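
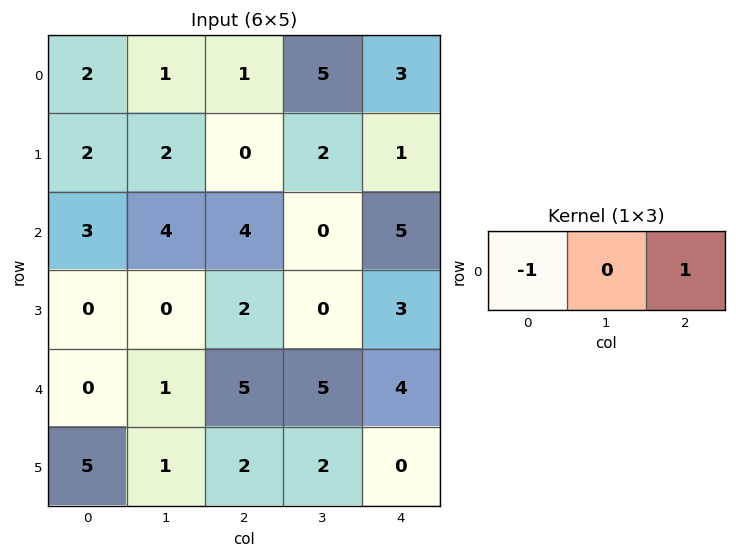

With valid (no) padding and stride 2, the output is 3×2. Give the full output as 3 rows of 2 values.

-1 2
1 1
5 -1

Output[0,0]: The receptive field on the input at this output position is [2 1 1]. Elementwise product with the kernel and sum: 2·-1 + 1·1.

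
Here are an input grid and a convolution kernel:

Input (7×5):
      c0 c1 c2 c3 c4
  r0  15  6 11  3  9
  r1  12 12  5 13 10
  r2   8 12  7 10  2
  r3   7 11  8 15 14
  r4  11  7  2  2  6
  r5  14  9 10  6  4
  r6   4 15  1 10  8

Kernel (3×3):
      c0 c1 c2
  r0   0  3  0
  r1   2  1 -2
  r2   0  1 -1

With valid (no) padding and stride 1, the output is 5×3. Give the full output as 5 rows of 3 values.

49 33 20
53 19 60
50 21 29
57 40 41
52 13 26

Output[0,0]: The receptive field on the input at this output position is [15 6 11 / 12 12 5 / 8 12 7]. Elementwise product with the kernel and sum: 6·3 + 12·2 + 12·1 + 5·-2 + 12·1 + 7·-1.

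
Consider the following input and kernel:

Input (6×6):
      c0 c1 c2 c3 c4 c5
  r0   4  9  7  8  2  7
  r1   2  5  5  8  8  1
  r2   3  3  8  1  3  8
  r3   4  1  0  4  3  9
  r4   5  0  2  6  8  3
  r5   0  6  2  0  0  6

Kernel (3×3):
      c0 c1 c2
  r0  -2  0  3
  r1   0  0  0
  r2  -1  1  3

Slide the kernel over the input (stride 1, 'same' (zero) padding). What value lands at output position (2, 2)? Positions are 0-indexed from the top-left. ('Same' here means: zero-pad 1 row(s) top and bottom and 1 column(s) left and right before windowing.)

25

The receptive field on the zero-padded input at this output position is [5 5 8 / 3 8 1 / 1 0 4]. Elementwise product with the kernel and sum: 5·-2 + 8·3 + 1·-1 + 0·1 + 4·3.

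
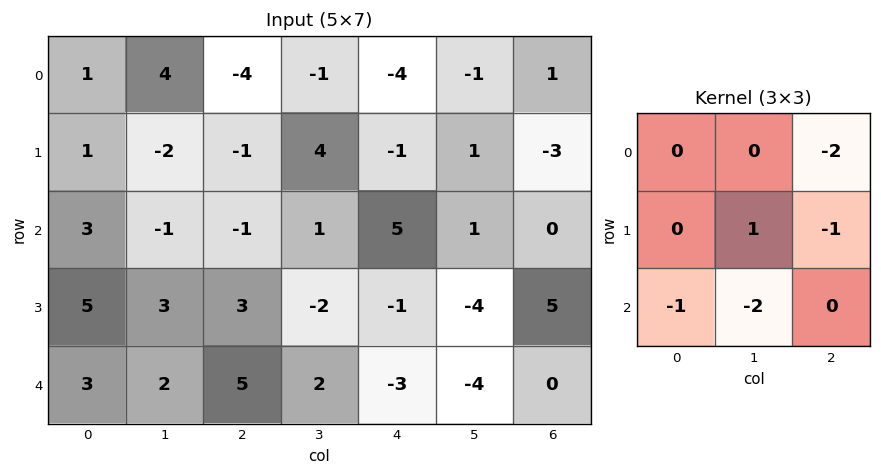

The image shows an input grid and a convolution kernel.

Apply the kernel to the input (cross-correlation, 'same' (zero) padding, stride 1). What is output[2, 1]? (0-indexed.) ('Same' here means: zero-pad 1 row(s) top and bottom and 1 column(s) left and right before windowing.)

-9

The receptive field on the zero-padded input at this output position is [1 -2 -1 / 3 -1 -1 / 5 3 3]. Elementwise product with the kernel and sum: -1·-2 + -1·1 + -1·-1 + 5·-1 + 3·-2.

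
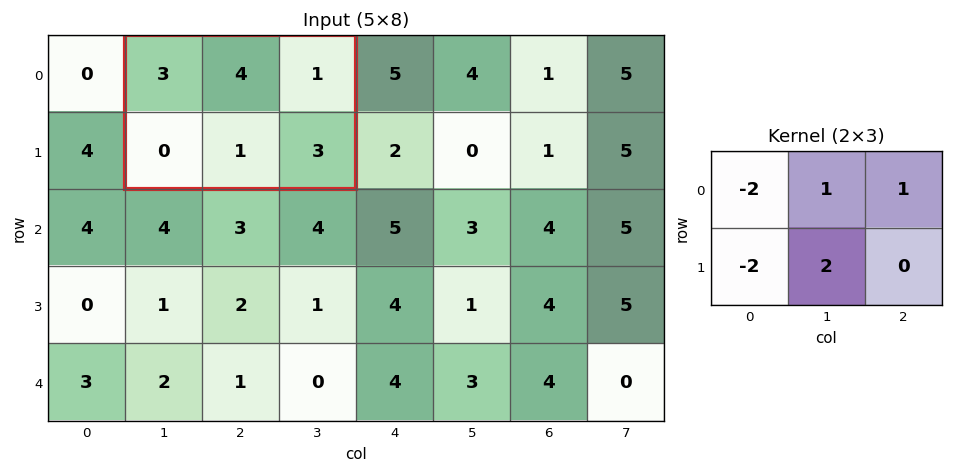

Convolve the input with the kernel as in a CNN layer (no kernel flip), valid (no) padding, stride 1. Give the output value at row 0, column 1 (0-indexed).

The receptive field on the input at this output position is [3 4 1 / 0 1 3]. Elementwise product with the kernel and sum: 3·-2 + 4·1 + 1·1 + 0·-2 + 1·2.

1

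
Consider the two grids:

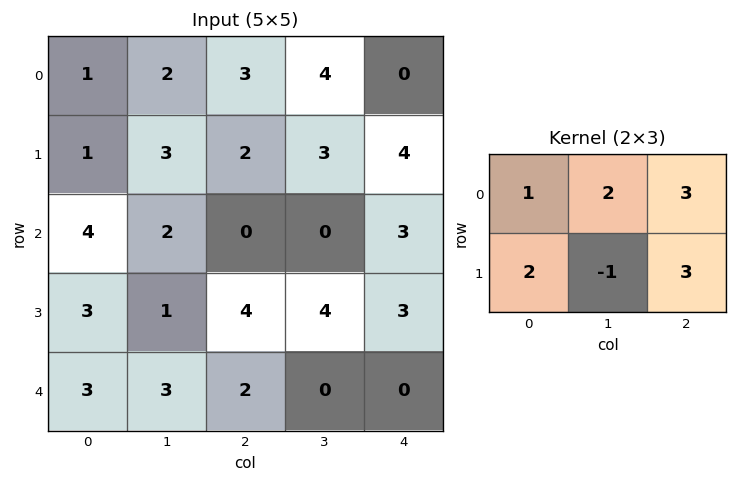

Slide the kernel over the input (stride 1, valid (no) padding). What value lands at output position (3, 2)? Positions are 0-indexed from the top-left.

25

The receptive field on the input at this output position is [4 4 3 / 2 0 0]. Elementwise product with the kernel and sum: 4·1 + 4·2 + 3·3 + 2·2 + 0·-1 + 0·3.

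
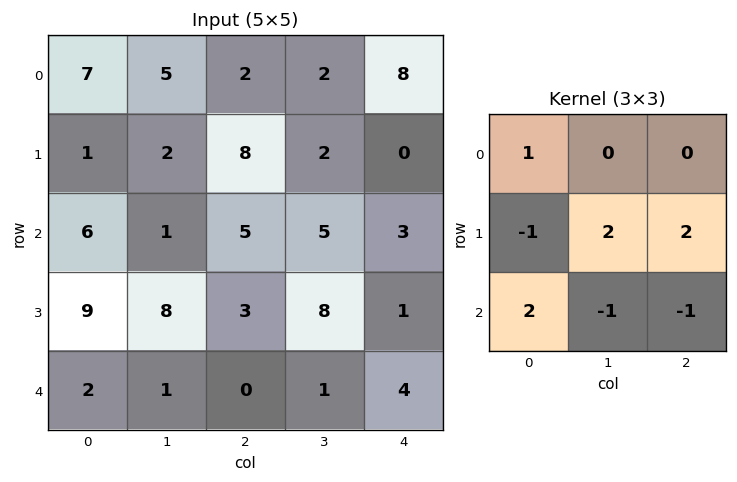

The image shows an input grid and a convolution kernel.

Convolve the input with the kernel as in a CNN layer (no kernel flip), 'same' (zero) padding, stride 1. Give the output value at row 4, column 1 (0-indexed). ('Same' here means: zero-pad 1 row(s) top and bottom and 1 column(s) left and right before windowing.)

The receptive field on the zero-padded input at this output position is [9 8 3 / 2 1 0 / 0 0 0]. Elementwise product with the kernel and sum: 9·1 + 2·-1 + 1·2 + 0·2 + 0·2 + 0·-1 + 0·-1.

9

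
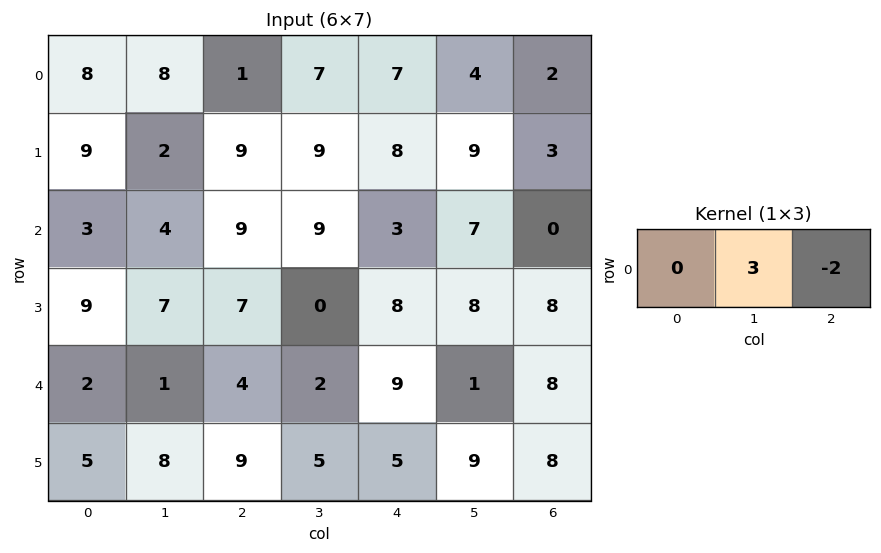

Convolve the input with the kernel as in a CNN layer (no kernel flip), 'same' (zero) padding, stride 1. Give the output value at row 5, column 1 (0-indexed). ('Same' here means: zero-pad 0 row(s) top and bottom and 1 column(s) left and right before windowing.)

6

The receptive field on the zero-padded input at this output position is [5 8 9]. Elementwise product with the kernel and sum: 8·3 + 9·-2.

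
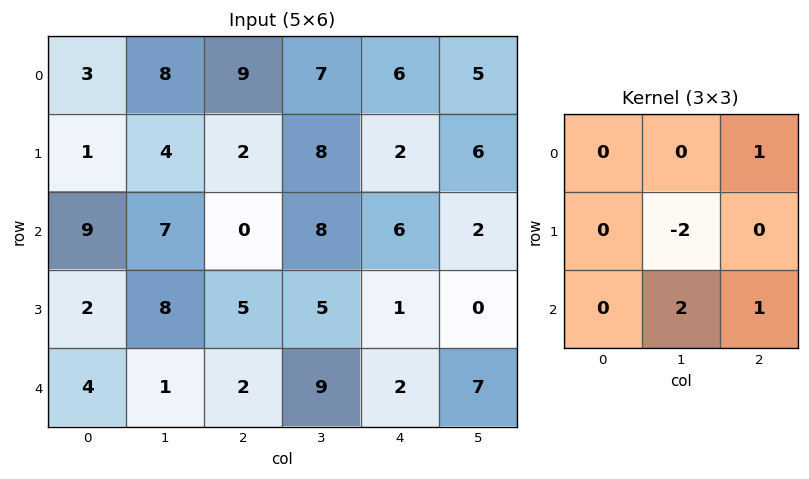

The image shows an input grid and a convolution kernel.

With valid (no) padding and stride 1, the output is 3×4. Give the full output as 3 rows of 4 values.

15 11 12 15
9 23 -3 -4
-12 11 16 11

Output[0,0]: The receptive field on the input at this output position is [3 8 9 / 1 4 2 / 9 7 0]. Elementwise product with the kernel and sum: 9·1 + 4·-2 + 7·2 + 0·1.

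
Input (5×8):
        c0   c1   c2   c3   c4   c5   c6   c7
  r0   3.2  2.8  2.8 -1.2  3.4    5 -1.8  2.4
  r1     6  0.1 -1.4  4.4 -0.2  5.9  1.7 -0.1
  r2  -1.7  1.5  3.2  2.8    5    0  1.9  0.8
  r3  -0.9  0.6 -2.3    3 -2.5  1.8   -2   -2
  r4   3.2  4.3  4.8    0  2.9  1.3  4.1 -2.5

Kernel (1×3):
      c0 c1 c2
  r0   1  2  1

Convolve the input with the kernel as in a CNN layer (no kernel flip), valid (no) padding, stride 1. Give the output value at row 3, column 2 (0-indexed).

The receptive field on the input at this output position is [-2.3 3 -2.5]. Elementwise product with the kernel and sum: -2.3·1 + 3·2 + -2.5·1.

1.2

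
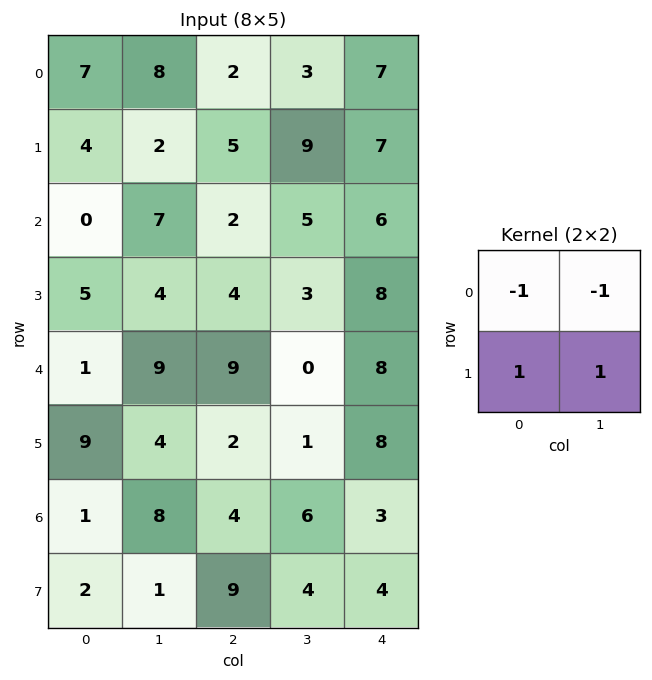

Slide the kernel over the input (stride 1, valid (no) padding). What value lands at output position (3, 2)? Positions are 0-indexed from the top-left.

The receptive field on the input at this output position is [4 3 / 9 0]. Elementwise product with the kernel and sum: 4·-1 + 3·-1 + 9·1 + 0·1.

2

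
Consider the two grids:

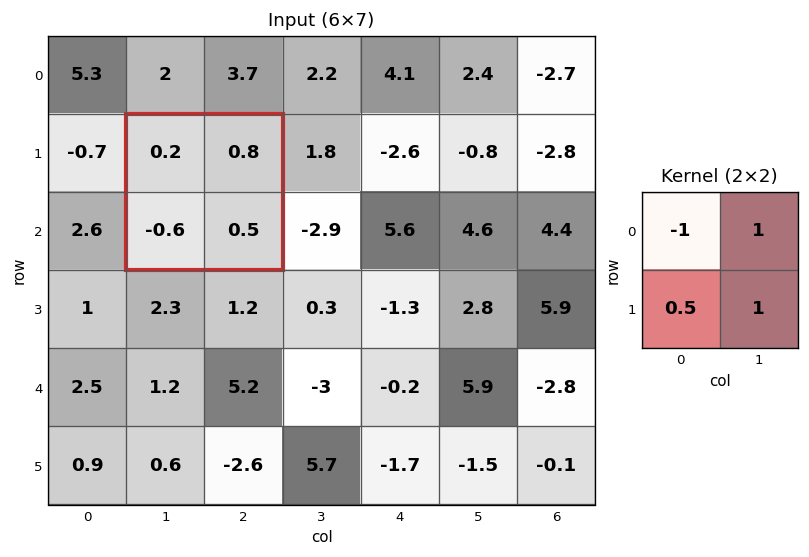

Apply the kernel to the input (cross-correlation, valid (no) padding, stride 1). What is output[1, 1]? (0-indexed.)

0.8

The receptive field on the input at this output position is [0.2 0.8 / -0.6 0.5]. Elementwise product with the kernel and sum: 0.2·-1 + 0.8·1 + -0.6·0.5 + 0.5·1.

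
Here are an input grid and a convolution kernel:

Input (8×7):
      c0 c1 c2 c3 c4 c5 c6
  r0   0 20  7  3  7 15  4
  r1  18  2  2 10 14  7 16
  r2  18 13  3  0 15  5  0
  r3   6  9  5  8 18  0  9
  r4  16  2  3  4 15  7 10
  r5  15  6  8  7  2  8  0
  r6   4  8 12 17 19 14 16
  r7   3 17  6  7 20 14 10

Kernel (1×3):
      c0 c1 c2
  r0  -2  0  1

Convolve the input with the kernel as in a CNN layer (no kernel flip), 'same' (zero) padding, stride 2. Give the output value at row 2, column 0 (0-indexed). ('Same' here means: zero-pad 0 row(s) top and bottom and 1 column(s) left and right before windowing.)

2

The receptive field on the zero-padded input at this output position is [0 16 2]. Elementwise product with the kernel and sum: 0·-2 + 2·1.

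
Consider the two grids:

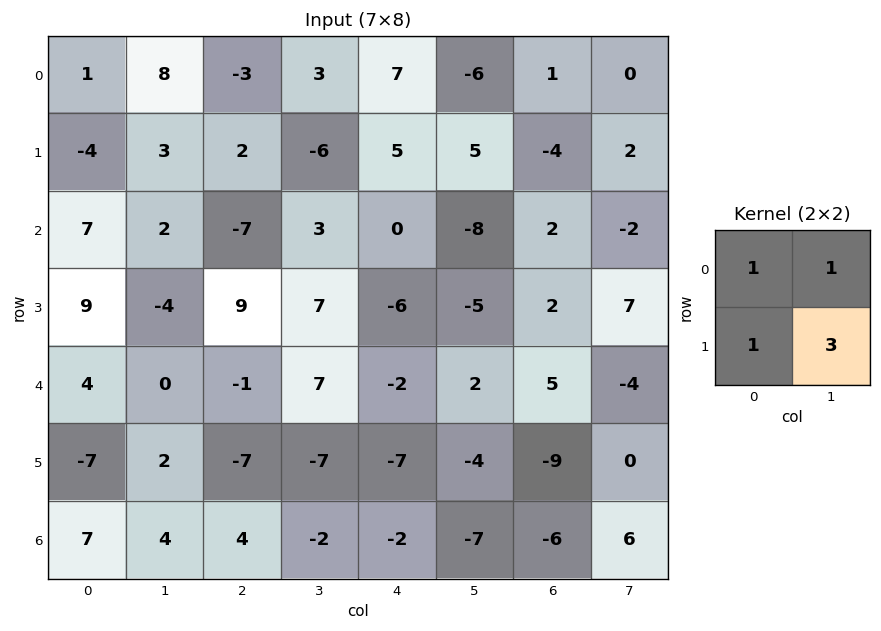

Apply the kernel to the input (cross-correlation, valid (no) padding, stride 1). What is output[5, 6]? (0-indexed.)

3

The receptive field on the input at this output position is [-9 0 / -6 6]. Elementwise product with the kernel and sum: -9·1 + 0·1 + -6·1 + 6·3.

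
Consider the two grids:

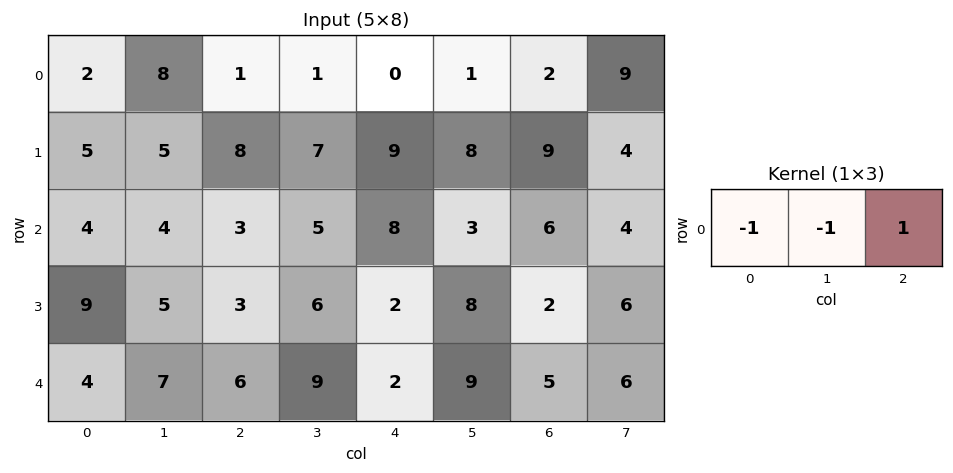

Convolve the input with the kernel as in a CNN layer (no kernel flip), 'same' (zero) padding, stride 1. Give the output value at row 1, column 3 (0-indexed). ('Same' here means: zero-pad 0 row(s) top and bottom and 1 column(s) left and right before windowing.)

The receptive field on the zero-padded input at this output position is [8 7 9]. Elementwise product with the kernel and sum: 8·-1 + 7·-1 + 9·1.

-6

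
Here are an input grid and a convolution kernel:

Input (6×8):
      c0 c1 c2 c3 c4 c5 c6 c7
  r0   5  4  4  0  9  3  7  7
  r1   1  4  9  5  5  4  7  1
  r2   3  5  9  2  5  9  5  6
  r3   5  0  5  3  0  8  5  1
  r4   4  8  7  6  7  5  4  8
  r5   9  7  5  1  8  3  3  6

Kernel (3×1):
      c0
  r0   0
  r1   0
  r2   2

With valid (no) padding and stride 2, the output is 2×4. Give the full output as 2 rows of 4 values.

6 18 10 10
8 14 14 8

Output[0,0]: The receptive field on the input at this output position is [5 / 1 / 3]. Elementwise product with the kernel and sum: 3·2.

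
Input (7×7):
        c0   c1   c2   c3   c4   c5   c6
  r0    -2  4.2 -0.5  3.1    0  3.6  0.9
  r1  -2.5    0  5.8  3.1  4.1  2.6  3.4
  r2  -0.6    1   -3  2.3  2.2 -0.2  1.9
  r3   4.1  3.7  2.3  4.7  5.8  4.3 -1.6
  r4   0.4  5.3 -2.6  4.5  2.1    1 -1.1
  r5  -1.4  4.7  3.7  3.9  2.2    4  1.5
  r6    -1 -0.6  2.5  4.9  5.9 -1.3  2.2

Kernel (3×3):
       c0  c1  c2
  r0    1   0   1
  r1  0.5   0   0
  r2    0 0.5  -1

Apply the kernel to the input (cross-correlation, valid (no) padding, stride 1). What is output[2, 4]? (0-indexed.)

8.6

The receptive field on the input at this output position is [2.2 -0.2 1.9 / 5.8 4.3 -1.6 / 2.1 1 -1.1]. Elementwise product with the kernel and sum: 2.2·1 + 1.9·1 + 5.8·0.5 + 1·0.5 + -1.1·-1.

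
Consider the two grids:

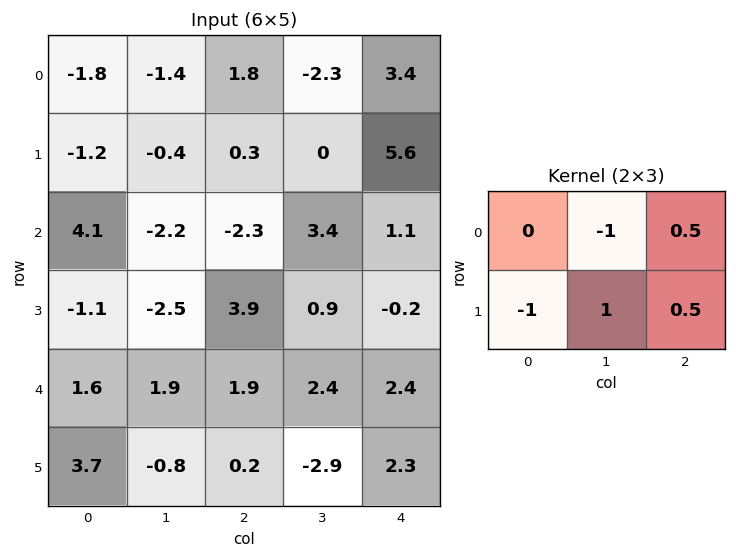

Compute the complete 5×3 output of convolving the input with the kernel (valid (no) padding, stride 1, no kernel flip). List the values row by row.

3.25 -2.25 6.5
-6.9 1.3 9.05
1.6 10.85 -5.95
5.7 -2.25 0.7
-5.35 -1.15 -3.15

Output[0,0]: The receptive field on the input at this output position is [-1.8 -1.4 1.8 / -1.2 -0.4 0.3]. Elementwise product with the kernel and sum: -1.4·-1 + 1.8·0.5 + -1.2·-1 + -0.4·1 + 0.3·0.5.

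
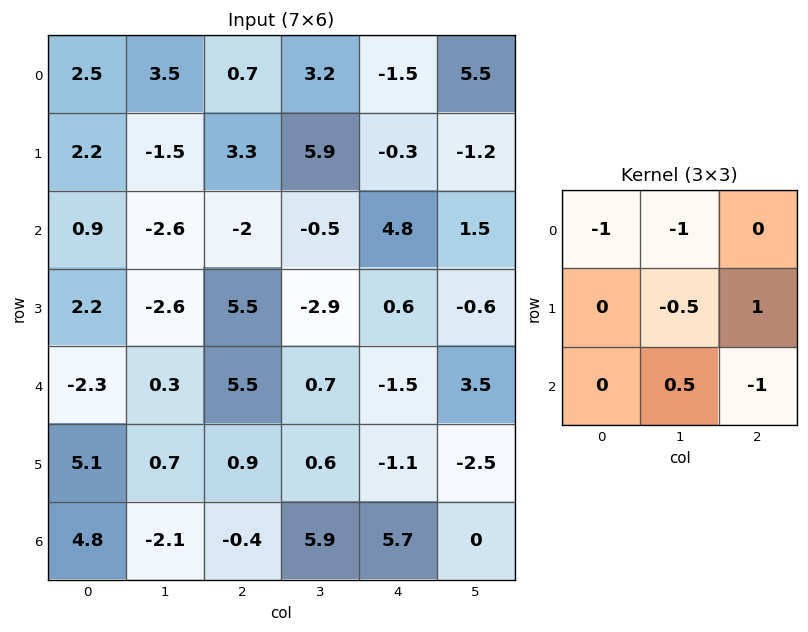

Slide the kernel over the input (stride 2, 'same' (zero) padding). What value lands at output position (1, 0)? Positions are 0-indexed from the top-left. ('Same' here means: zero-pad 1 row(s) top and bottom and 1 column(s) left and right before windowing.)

-1.55

The receptive field on the zero-padded input at this output position is [0 2.2 -1.5 / 0 0.9 -2.6 / 0 2.2 -2.6]. Elementwise product with the kernel and sum: 0·-1 + 2.2·-1 + 0.9·-0.5 + -2.6·1 + 2.2·0.5 + -2.6·-1.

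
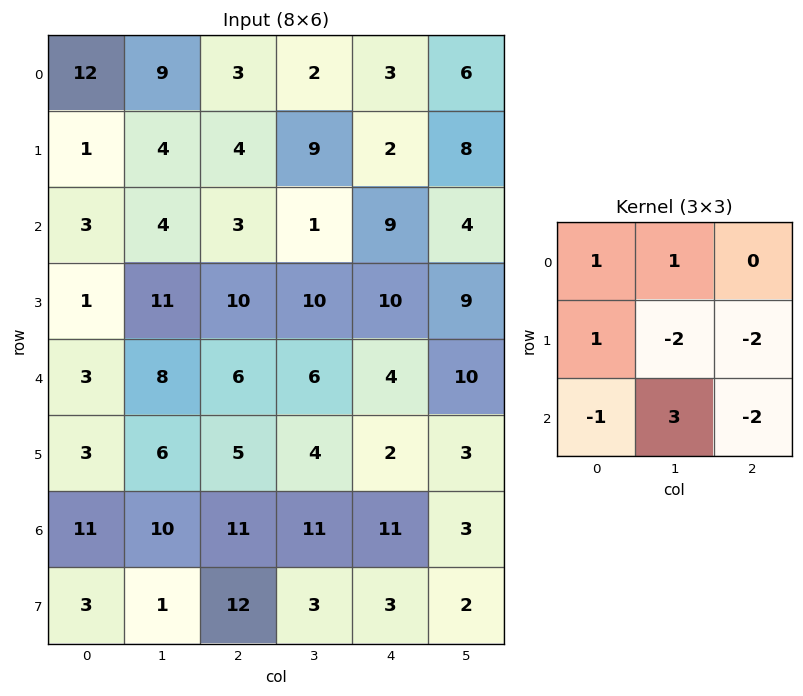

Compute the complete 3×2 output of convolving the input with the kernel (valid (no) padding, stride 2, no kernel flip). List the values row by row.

Output[0,0]: The receptive field on the input at this output position is [12 9 3 / 1 4 4 / 3 4 3]. Elementwise product with the kernel and sum: 12·1 + 9·1 + 1·1 + 4·-2 + 4·-2 + 3·-1 + 4·3 + 3·-2.

9 -31
-25 -22
-11 5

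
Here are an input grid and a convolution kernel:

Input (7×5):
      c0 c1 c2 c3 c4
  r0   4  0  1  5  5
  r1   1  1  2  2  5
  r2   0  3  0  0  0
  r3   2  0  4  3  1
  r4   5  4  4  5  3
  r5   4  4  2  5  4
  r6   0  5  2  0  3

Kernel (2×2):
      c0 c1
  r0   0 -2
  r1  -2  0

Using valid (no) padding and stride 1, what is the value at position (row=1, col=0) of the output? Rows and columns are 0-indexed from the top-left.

The receptive field on the input at this output position is [1 1 / 0 3]. Elementwise product with the kernel and sum: 1·-2 + 0·-2.

-2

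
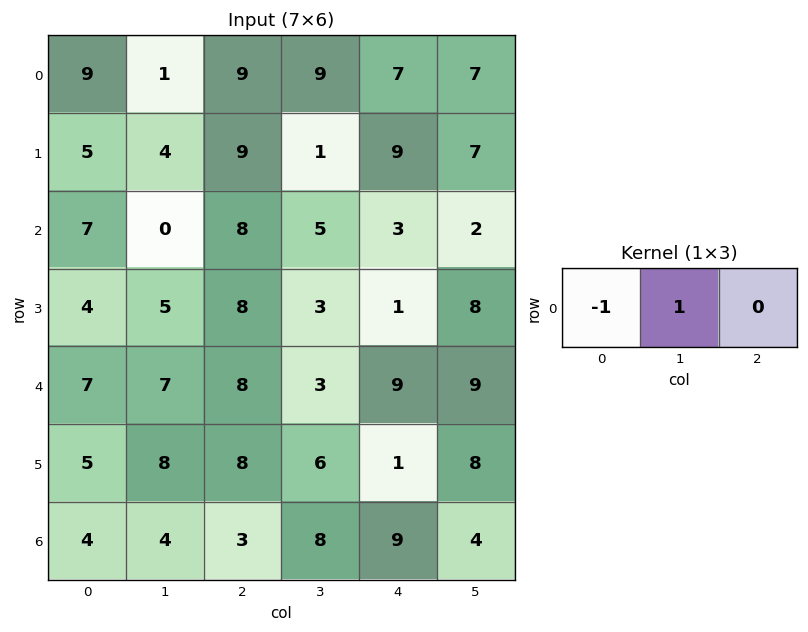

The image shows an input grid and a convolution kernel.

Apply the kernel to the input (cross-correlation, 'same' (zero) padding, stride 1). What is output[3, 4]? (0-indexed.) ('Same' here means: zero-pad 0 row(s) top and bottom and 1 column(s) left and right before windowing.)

-2

The receptive field on the zero-padded input at this output position is [3 1 8]. Elementwise product with the kernel and sum: 3·-1 + 1·1.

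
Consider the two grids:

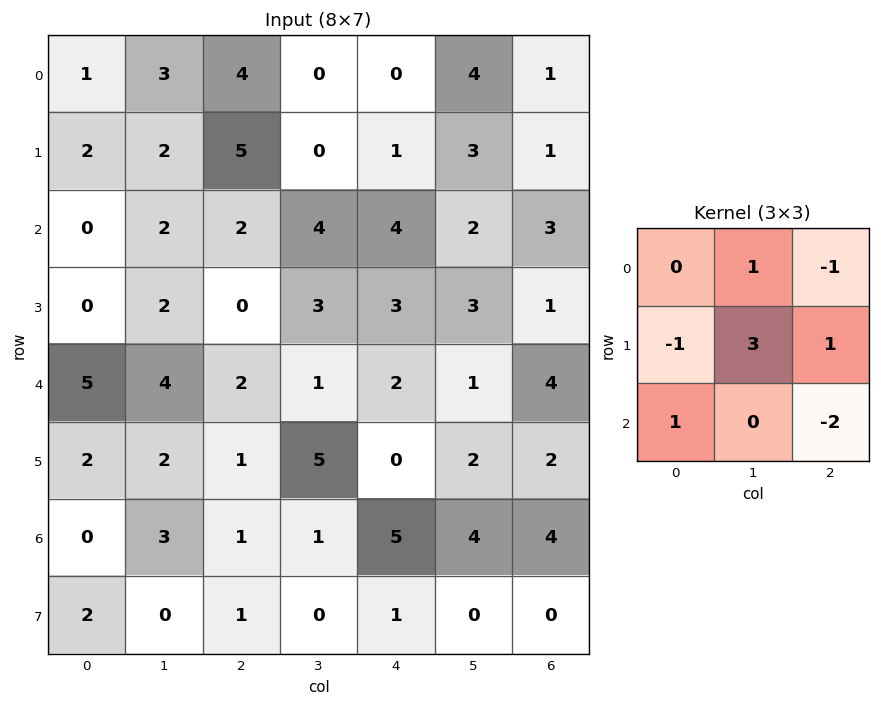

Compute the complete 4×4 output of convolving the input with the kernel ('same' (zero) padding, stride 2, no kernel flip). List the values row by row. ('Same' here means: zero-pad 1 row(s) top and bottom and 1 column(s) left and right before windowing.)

2 11 -2 2
-2 9 5 11
13 -8 7 14
3 -3 16 10

Output[0,0]: The receptive field on the zero-padded input at this output position is [0 0 0 / 0 1 3 / 0 2 2]. Elementwise product with the kernel and sum: 0·1 + 0·-1 + 0·-1 + 1·3 + 3·1 + 0·1 + 2·-2.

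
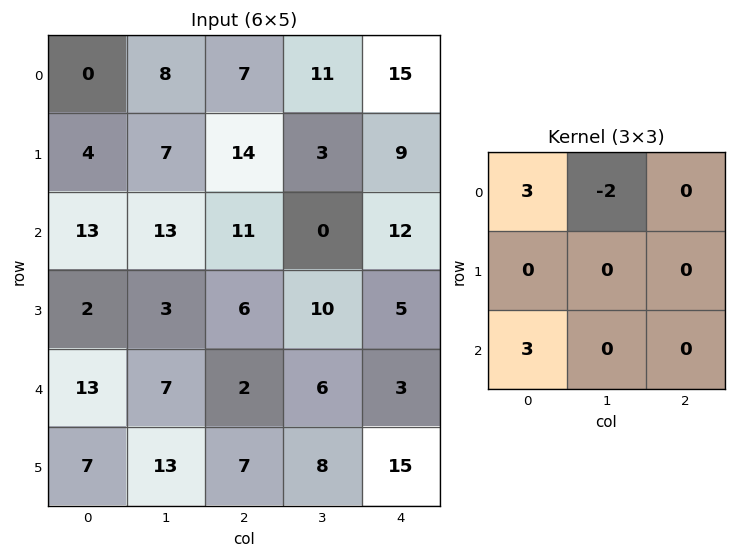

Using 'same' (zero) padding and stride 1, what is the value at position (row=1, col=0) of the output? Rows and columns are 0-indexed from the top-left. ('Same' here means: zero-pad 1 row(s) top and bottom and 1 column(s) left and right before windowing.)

0

The receptive field on the zero-padded input at this output position is [0 0 8 / 0 4 7 / 0 13 13]. Elementwise product with the kernel and sum: 0·3 + 0·-2 + 0·3.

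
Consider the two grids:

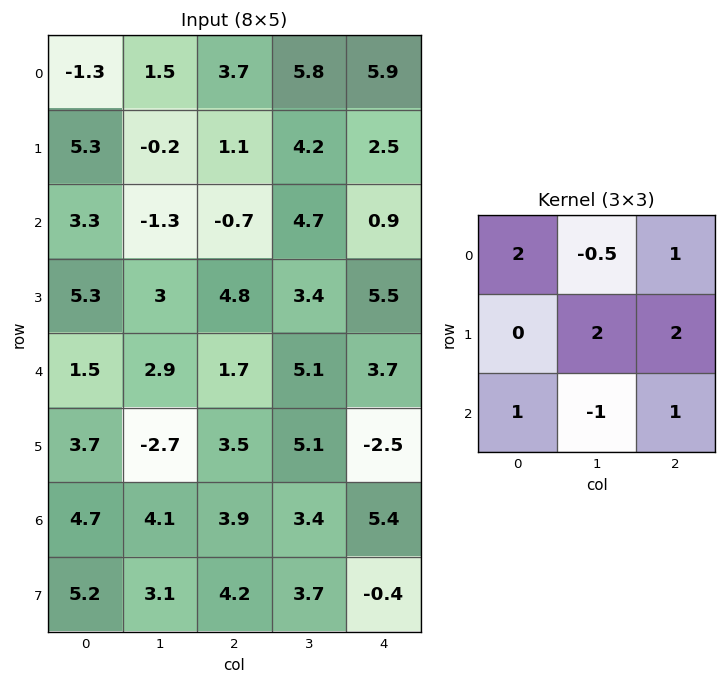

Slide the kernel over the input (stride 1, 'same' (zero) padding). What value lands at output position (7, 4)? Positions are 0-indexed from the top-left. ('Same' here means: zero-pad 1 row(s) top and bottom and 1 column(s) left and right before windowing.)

The receptive field on the zero-padded input at this output position is [3.4 5.4 0 / 3.7 -0.4 0 / 0 0 0]. Elementwise product with the kernel and sum: 3.4·2 + 5.4·-0.5 + 0·1 + -0.4·2 + 0·2 + 0·1 + 0·-1 + 0·1.

3.3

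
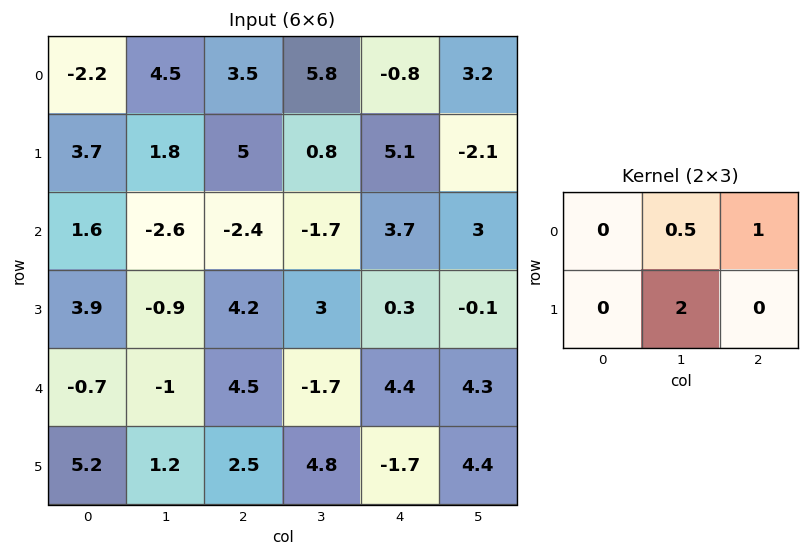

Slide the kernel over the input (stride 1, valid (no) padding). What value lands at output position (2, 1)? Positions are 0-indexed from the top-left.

5.5

The receptive field on the input at this output position is [-2.6 -2.4 -1.7 / -0.9 4.2 3]. Elementwise product with the kernel and sum: -2.4·0.5 + -1.7·1 + 4.2·2.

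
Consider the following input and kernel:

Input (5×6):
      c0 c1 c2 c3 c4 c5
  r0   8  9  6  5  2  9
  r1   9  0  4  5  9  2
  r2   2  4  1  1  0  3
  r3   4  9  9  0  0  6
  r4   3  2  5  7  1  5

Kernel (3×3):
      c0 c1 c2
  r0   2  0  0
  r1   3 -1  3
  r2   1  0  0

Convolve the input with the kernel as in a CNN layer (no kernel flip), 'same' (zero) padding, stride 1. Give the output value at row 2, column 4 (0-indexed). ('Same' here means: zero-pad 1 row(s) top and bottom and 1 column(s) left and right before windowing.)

22

The receptive field on the zero-padded input at this output position is [5 9 2 / 1 0 3 / 0 0 6]. Elementwise product with the kernel and sum: 5·2 + 1·3 + 0·-1 + 3·3 + 0·1.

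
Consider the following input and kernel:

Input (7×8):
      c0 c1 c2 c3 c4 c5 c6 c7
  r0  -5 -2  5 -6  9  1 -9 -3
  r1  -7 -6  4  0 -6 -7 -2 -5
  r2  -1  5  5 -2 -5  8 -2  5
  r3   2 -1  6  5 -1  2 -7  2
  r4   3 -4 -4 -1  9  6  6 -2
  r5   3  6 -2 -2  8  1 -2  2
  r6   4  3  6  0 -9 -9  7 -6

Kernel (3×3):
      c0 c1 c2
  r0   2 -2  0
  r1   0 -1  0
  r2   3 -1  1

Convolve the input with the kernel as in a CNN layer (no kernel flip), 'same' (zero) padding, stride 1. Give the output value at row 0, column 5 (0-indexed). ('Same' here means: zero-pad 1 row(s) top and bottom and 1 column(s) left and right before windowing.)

The receptive field on the zero-padded input at this output position is [0 0 0 / 9 1 -9 / -6 -7 -2]. Elementwise product with the kernel and sum: 0·2 + 0·-2 + 1·-1 + -6·3 + -7·-1 + -2·1.

-14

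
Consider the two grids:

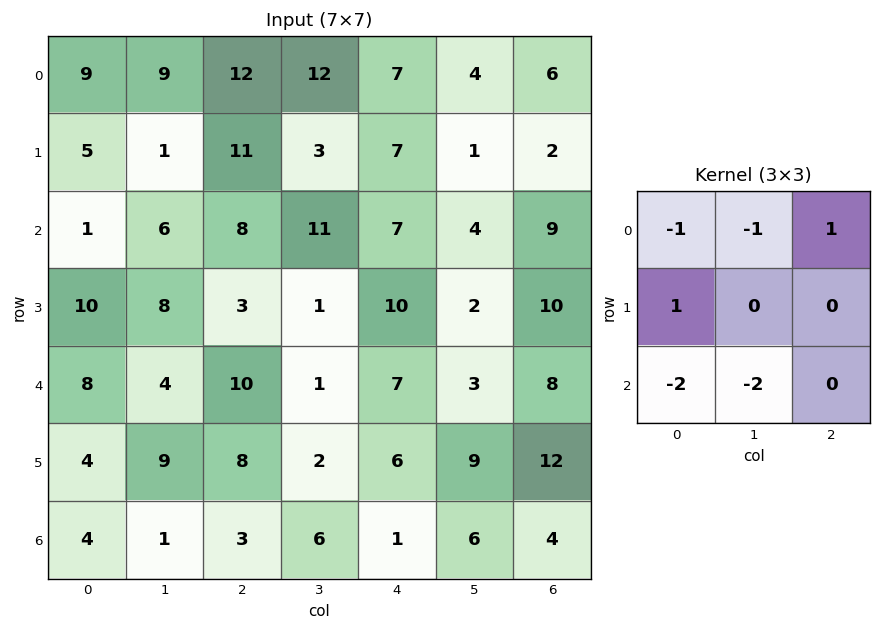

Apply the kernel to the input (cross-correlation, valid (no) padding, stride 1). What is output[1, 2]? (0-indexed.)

The receptive field on the input at this output position is [11 3 7 / 8 11 7 / 3 1 10]. Elementwise product with the kernel and sum: 11·-1 + 3·-1 + 7·1 + 8·1 + 3·-2 + 1·-2.

-7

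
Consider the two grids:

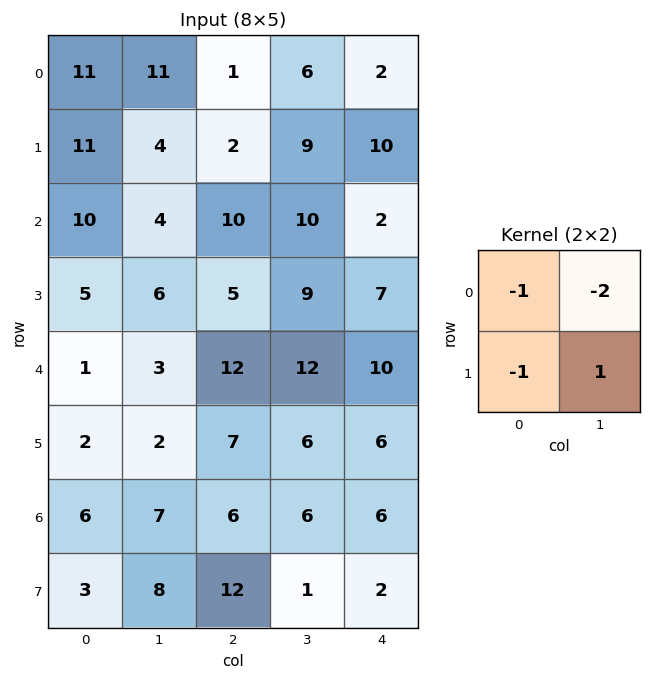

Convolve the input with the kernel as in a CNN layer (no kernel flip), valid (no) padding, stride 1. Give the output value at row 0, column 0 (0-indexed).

-40

The receptive field on the input at this output position is [11 11 / 11 4]. Elementwise product with the kernel and sum: 11·-1 + 11·-2 + 11·-1 + 4·1.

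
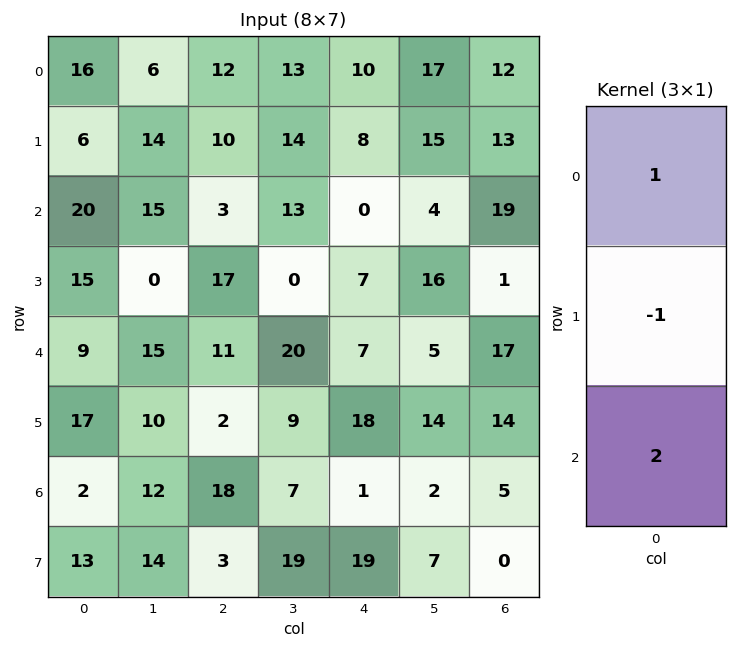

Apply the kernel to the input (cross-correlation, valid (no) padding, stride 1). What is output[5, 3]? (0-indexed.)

The receptive field on the input at this output position is [9 / 7 / 19]. Elementwise product with the kernel and sum: 9·1 + 7·-1 + 19·2.

40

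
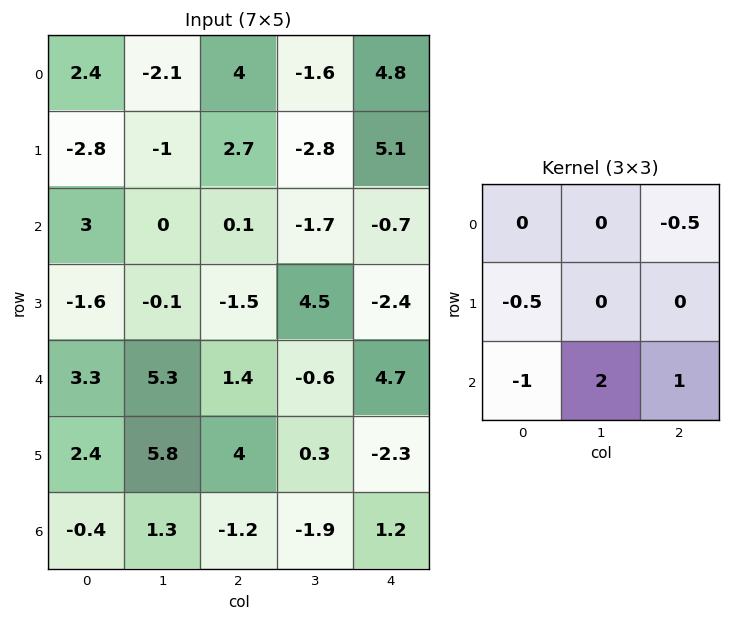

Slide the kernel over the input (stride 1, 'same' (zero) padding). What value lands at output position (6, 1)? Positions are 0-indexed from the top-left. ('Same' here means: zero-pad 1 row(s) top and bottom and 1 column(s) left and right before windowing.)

The receptive field on the zero-padded input at this output position is [2.4 5.8 4 / -0.4 1.3 -1.2 / 0 0 0]. Elementwise product with the kernel and sum: 4·-0.5 + -0.4·-0.5 + 0·-1 + 0·2 + 0·1.

-1.8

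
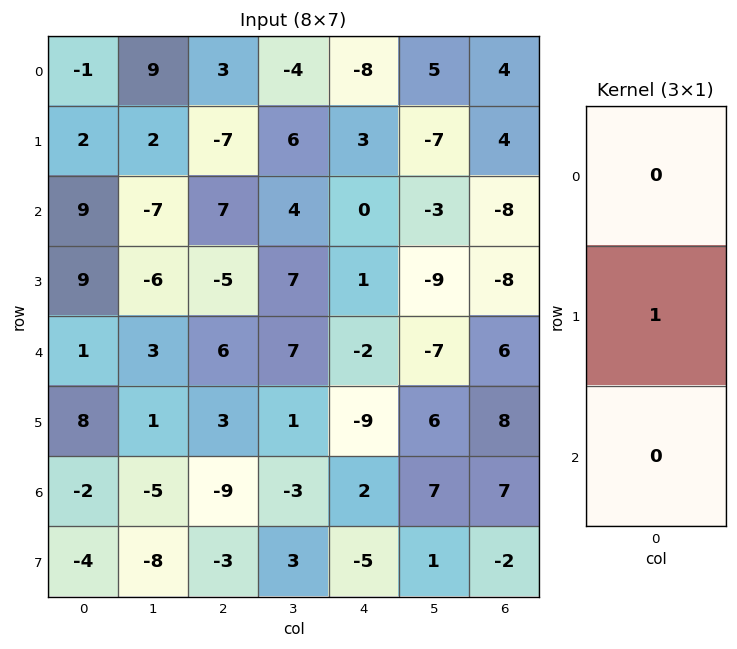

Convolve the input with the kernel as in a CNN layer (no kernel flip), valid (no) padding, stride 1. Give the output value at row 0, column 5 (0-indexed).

-7

The receptive field on the input at this output position is [5 / -7 / -3]. Elementwise product with the kernel and sum: -7·1.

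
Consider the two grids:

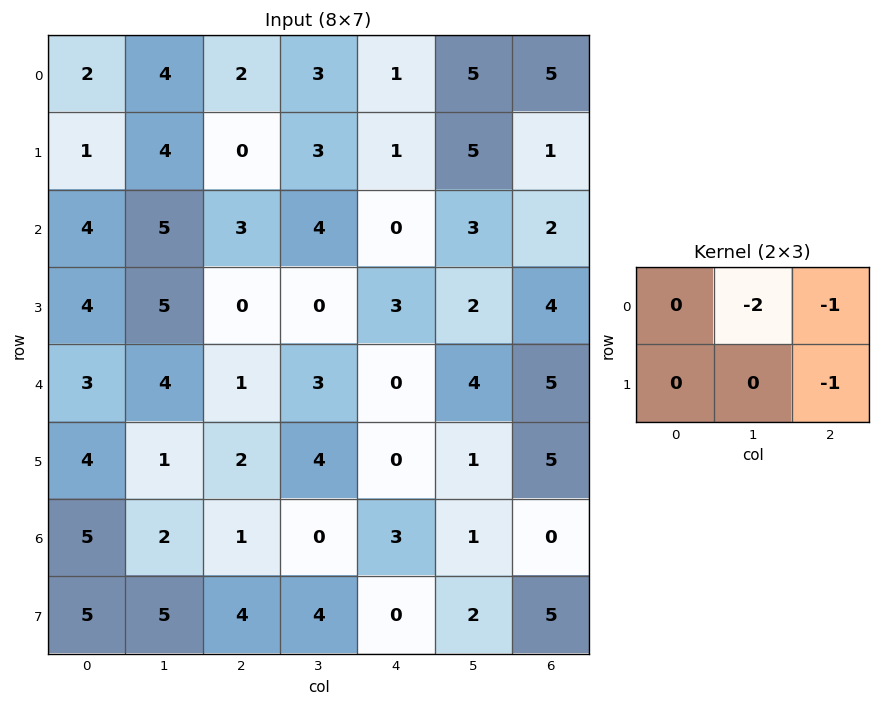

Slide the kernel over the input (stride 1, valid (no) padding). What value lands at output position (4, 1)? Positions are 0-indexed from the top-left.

-9

The receptive field on the input at this output position is [4 1 3 / 1 2 4]. Elementwise product with the kernel and sum: 1·-2 + 3·-1 + 4·-1.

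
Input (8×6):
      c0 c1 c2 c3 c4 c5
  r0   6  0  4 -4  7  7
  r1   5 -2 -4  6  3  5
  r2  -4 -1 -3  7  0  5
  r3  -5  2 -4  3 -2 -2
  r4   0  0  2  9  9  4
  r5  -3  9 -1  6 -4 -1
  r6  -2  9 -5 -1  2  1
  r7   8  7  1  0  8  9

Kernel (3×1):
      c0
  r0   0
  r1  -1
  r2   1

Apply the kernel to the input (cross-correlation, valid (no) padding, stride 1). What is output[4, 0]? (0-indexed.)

The receptive field on the input at this output position is [0 / -3 / -2]. Elementwise product with the kernel and sum: -3·-1 + -2·1.

1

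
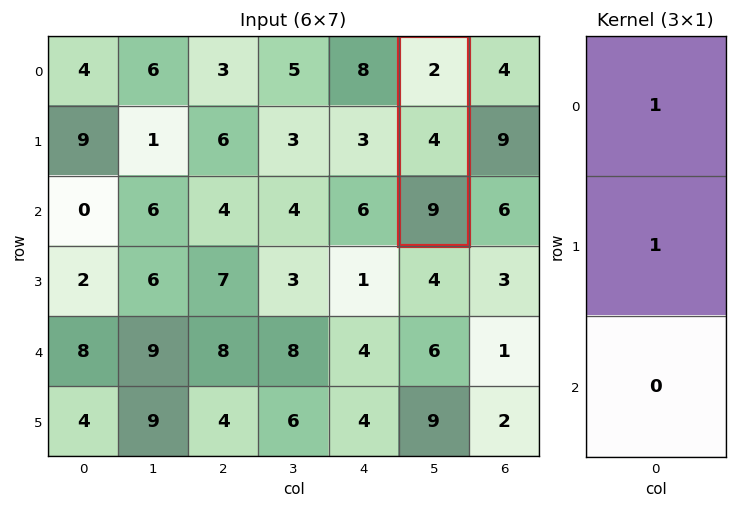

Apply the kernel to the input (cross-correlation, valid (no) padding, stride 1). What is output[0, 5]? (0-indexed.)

The receptive field on the input at this output position is [2 / 4 / 9]. Elementwise product with the kernel and sum: 2·1 + 4·1.

6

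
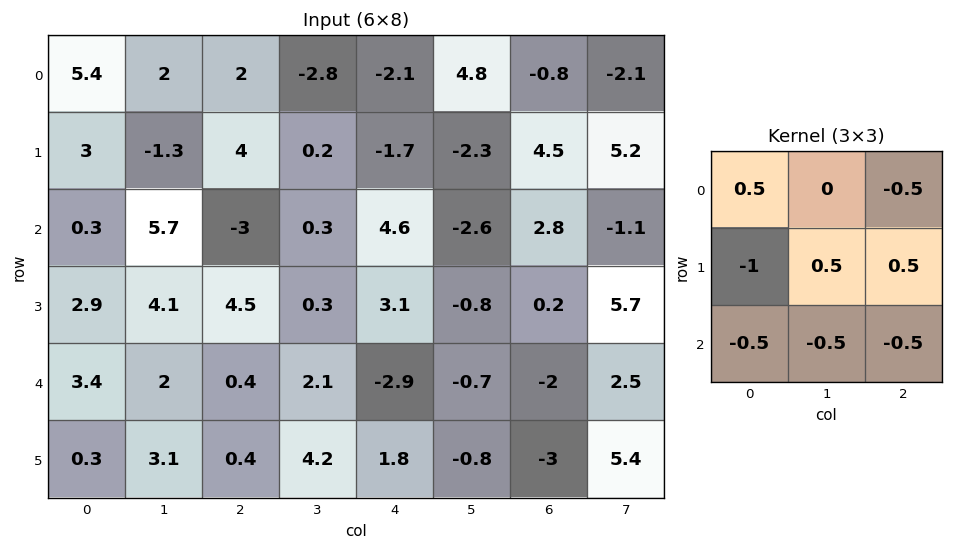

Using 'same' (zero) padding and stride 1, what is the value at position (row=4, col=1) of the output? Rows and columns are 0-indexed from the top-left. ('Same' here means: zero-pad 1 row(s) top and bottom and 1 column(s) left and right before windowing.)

The receptive field on the zero-padded input at this output position is [2.9 4.1 4.5 / 3.4 2 0.4 / 0.3 3.1 0.4]. Elementwise product with the kernel and sum: 2.9·0.5 + 4.5·-0.5 + 3.4·-1 + 2·0.5 + 0.4·0.5 + 0.3·-0.5 + 3.1·-0.5 + 0.4·-0.5.

-4.9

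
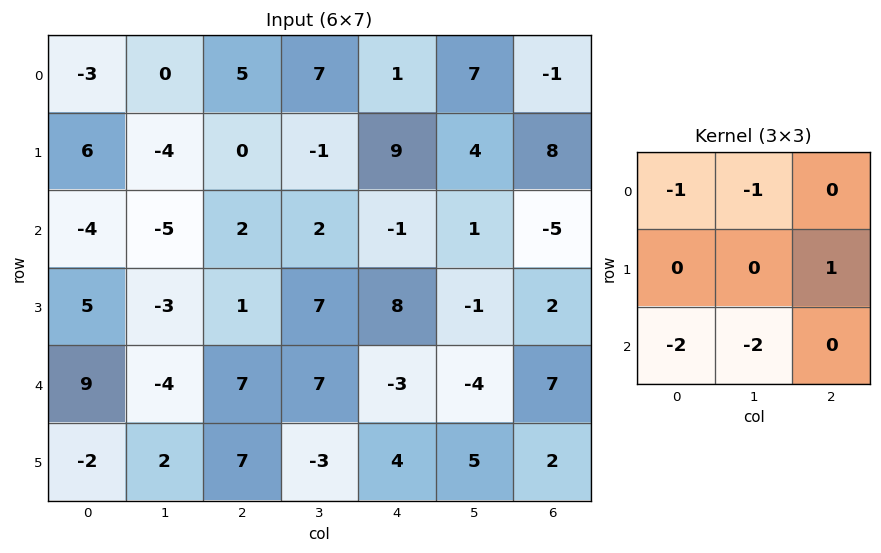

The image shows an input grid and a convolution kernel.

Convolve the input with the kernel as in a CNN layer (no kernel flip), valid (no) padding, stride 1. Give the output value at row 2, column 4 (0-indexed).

The receptive field on the input at this output position is [-1 1 -5 / 8 -1 2 / -3 -4 7]. Elementwise product with the kernel and sum: -1·-1 + 1·-1 + 2·1 + -3·-2 + -4·-2.

16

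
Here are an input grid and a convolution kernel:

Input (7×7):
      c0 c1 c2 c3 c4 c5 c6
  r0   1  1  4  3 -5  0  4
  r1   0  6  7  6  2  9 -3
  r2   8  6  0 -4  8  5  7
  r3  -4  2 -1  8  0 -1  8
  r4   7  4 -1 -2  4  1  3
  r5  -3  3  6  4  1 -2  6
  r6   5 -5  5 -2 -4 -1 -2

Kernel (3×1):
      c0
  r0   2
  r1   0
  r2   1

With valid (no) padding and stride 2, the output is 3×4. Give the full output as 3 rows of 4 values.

Output[0,0]: The receptive field on the input at this output position is [1 / 0 / 8]. Elementwise product with the kernel and sum: 1·2 + 8·1.
Output[0,1]: The receptive field on the input at this output position is [4 / 7 / 0]. Elementwise product with the kernel and sum: 4·2 + 0·1.

10 8 -2 15
23 -1 20 17
19 3 4 4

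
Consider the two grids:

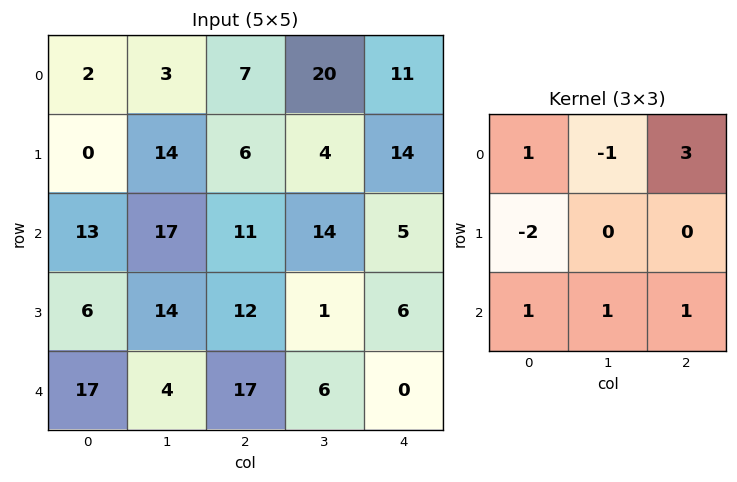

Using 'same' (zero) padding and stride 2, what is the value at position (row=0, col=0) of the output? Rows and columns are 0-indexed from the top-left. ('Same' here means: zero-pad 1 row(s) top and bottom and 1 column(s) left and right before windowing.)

The receptive field on the zero-padded input at this output position is [0 0 0 / 0 2 3 / 0 0 14]. Elementwise product with the kernel and sum: 0·1 + 0·-1 + 0·3 + 0·-2 + 0·1 + 0·1 + 14·1.

14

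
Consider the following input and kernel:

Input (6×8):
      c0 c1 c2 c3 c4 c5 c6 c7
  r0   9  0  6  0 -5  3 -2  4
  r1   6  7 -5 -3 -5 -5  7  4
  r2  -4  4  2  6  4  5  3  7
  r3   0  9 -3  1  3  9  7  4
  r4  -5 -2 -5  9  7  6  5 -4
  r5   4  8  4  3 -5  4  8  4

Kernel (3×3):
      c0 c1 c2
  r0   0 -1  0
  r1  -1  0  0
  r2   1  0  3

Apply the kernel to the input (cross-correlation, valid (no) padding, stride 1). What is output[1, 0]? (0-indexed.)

-12

The receptive field on the input at this output position is [6 7 -5 / -4 4 2 / 0 9 -3]. Elementwise product with the kernel and sum: 7·-1 + -4·-1 + 0·1 + -3·3.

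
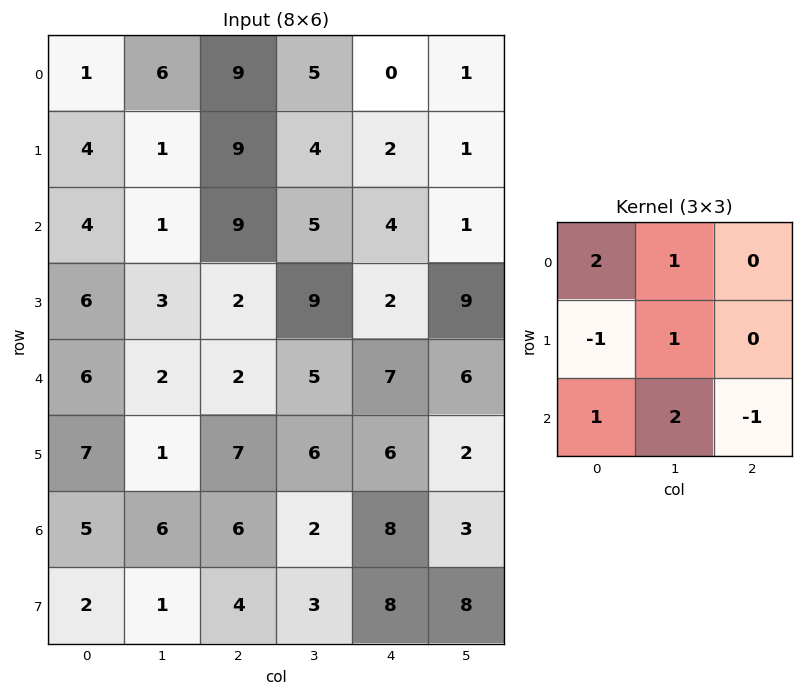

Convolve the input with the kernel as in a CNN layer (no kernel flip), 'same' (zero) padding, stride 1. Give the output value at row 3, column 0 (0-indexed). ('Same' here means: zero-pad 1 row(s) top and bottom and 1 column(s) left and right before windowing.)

The receptive field on the zero-padded input at this output position is [0 4 1 / 0 6 3 / 0 6 2]. Elementwise product with the kernel and sum: 0·2 + 4·1 + 0·-1 + 6·1 + 0·1 + 6·2 + 2·-1.

20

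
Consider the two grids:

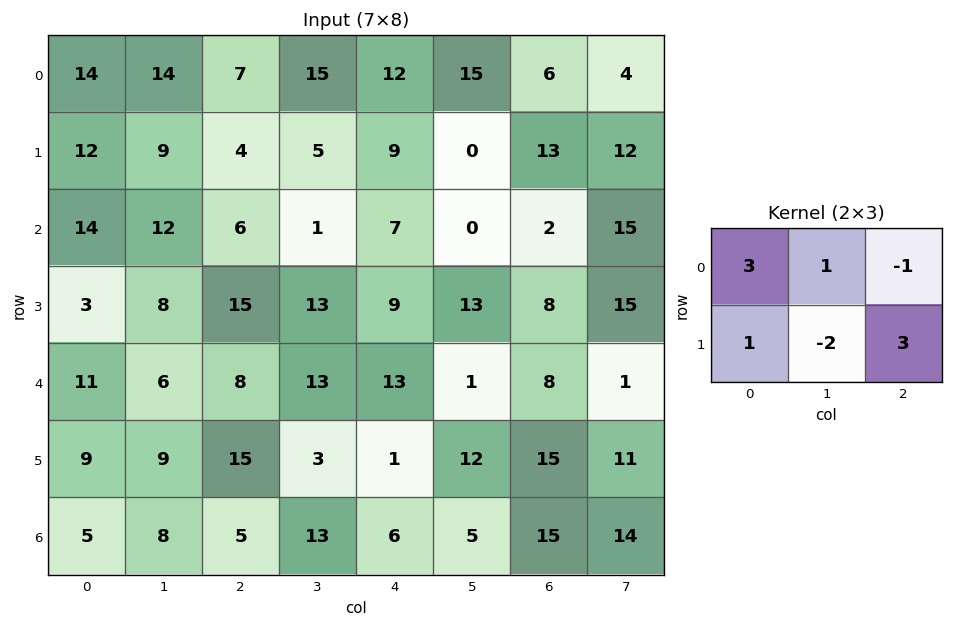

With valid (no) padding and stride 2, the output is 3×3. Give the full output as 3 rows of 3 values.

Output[0,0]: The receptive field on the input at this output position is [14 14 7 / 12 9 4]. Elementwise product with the kernel and sum: 14·3 + 14·1 + 7·-1 + 12·1 + 9·-2 + 4·3.

55 45 93
80 28 26
67 36 54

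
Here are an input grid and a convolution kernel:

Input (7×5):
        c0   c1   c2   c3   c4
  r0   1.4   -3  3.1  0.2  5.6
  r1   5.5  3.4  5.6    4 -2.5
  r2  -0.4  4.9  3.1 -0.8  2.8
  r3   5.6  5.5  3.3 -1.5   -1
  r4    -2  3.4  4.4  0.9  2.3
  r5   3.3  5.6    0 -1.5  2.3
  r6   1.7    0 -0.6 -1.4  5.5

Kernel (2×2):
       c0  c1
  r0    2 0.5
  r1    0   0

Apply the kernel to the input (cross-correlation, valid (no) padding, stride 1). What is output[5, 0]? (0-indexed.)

9.4

The receptive field on the input at this output position is [3.3 5.6 / 1.7 0]. Elementwise product with the kernel and sum: 3.3·2 + 5.6·0.5.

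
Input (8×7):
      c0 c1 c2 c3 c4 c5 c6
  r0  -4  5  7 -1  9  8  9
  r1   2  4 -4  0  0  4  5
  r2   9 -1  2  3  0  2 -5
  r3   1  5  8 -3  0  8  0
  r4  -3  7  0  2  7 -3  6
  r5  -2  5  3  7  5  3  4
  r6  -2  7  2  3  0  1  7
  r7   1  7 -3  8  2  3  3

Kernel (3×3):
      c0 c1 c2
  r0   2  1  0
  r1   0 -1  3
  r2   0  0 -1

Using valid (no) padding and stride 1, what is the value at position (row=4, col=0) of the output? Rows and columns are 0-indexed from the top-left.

3

The receptive field on the input at this output position is [-3 7 0 / -2 5 3 / -2 7 2]. Elementwise product with the kernel and sum: -3·2 + 7·1 + 5·-1 + 3·3 + 2·-1.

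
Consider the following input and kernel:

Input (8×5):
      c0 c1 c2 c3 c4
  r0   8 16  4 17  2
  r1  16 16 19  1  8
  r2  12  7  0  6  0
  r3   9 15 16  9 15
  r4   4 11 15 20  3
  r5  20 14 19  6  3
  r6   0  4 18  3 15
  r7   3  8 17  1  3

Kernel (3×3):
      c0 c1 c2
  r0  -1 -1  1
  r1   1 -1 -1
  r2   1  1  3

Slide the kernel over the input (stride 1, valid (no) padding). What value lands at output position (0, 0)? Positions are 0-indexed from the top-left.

The receptive field on the input at this output position is [8 16 4 / 16 16 19 / 12 7 0]. Elementwise product with the kernel and sum: 8·-1 + 16·-1 + 4·1 + 16·1 + 16·-1 + 19·-1 + 12·1 + 7·1 + 0·3.

-20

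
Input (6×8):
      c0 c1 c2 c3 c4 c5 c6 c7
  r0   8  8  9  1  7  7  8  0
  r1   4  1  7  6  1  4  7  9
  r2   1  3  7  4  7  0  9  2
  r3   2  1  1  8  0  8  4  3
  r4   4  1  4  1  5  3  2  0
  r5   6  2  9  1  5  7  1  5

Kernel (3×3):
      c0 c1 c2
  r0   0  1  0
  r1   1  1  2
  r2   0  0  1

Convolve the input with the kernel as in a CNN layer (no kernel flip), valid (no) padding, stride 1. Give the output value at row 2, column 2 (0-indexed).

18

The receptive field on the input at this output position is [7 4 7 / 1 8 0 / 4 1 5]. Elementwise product with the kernel and sum: 4·1 + 1·1 + 8·1 + 0·2 + 5·1.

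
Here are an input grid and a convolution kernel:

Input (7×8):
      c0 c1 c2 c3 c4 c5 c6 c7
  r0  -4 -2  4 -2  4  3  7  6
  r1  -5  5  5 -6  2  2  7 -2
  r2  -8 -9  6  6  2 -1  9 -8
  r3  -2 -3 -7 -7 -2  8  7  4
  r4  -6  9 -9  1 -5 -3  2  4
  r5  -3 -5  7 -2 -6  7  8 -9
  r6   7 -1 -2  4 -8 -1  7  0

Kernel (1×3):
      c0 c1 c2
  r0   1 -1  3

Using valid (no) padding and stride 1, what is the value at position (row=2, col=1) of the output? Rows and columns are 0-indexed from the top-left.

The receptive field on the input at this output position is [-9 6 6]. Elementwise product with the kernel and sum: -9·1 + 6·-1 + 6·3.

3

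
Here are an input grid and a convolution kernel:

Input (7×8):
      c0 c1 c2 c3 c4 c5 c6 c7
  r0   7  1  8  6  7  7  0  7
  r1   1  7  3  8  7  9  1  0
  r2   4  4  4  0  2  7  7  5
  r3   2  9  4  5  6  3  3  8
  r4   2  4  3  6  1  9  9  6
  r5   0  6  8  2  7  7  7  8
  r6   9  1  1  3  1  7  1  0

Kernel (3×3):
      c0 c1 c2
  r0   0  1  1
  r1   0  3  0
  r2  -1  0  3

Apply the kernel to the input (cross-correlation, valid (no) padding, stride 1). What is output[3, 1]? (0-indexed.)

18

The receptive field on the input at this output position is [9 4 5 / 4 3 6 / 6 8 2]. Elementwise product with the kernel and sum: 4·1 + 5·1 + 3·3 + 6·-1 + 2·3.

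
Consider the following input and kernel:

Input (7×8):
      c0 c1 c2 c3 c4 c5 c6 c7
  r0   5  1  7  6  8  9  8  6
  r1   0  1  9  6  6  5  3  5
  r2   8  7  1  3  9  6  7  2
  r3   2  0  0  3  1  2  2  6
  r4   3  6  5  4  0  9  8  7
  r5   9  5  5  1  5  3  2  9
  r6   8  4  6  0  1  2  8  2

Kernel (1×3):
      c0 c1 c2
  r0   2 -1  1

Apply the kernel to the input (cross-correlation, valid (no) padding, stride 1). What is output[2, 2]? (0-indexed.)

8

The receptive field on the input at this output position is [1 3 9]. Elementwise product with the kernel and sum: 1·2 + 3·-1 + 9·1.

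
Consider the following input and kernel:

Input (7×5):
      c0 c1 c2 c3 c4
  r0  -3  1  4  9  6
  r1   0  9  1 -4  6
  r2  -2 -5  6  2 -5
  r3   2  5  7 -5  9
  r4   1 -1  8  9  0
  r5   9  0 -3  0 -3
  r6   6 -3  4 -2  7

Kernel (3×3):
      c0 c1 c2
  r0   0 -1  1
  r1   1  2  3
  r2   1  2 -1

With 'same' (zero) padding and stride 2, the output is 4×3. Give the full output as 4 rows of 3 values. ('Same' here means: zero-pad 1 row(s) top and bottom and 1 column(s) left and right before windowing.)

-12 51 29
-11 32 -1
20 24 -6
-6 2 15

Output[0,0]: The receptive field on the zero-padded input at this output position is [0 0 0 / 0 -3 1 / 0 0 9]. Elementwise product with the kernel and sum: 0·-1 + 0·1 + 0·1 + -3·2 + 1·3 + 0·1 + 0·2 + 9·-1.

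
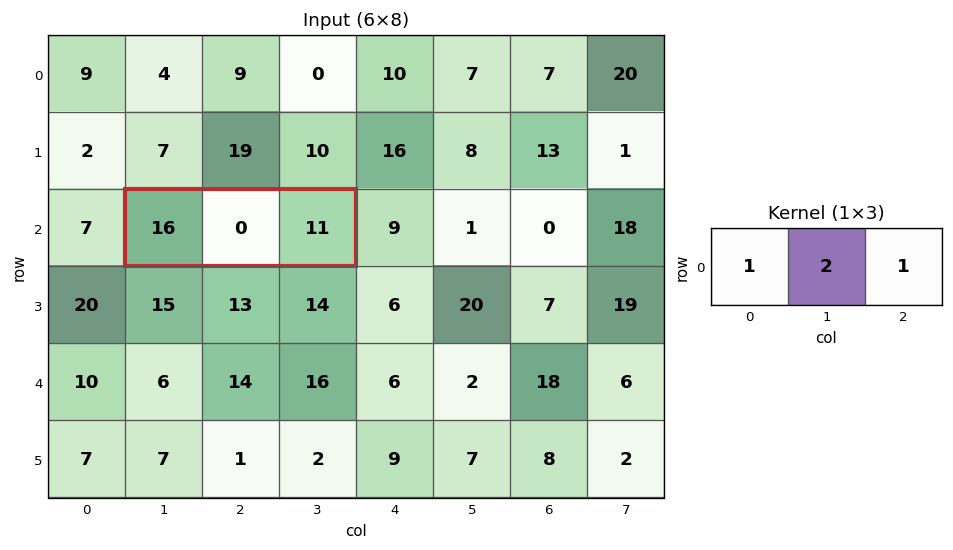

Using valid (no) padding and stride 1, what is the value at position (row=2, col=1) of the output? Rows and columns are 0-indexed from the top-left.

27

The receptive field on the input at this output position is [16 0 11]. Elementwise product with the kernel and sum: 16·1 + 0·2 + 11·1.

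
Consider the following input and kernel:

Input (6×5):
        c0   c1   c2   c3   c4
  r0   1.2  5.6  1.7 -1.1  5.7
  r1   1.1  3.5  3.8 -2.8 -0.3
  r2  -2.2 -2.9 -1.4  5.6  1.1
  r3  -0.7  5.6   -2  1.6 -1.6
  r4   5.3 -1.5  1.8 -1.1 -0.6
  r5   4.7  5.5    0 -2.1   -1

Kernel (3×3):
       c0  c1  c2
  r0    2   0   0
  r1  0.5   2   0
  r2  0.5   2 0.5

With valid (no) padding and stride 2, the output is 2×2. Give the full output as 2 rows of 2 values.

Output[0,0]: The receptive field on the input at this output position is [1.2 5.6 1.7 / 1.1 3.5 3.8 / -2.2 -2.9 -1.4]. Elementwise product with the kernel and sum: 1.2·2 + 1.1·0.5 + 3.5·2 + -2.2·0.5 + -2.9·2 + -1.4·0.5.
Output[0,1]: The receptive field on the input at this output position is [1.7 -1.1 5.7 / 3.8 -2.8 -0.3 / -1.4 5.6 1.1]. Elementwise product with the kernel and sum: 1.7·2 + 3.8·0.5 + -2.8·2 + -1.4·0.5 + 5.6·2 + 1.1·0.5.

2.35 10.75
7 -2.2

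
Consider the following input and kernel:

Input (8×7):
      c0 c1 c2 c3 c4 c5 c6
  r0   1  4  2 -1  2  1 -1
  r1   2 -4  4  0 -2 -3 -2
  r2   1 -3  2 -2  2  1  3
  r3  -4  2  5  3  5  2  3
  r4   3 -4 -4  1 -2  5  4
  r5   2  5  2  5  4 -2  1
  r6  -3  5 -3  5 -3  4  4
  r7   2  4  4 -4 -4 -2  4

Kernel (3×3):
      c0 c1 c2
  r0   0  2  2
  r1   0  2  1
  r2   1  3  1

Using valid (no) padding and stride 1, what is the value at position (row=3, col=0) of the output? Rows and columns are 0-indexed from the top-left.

The receptive field on the input at this output position is [-4 2 5 / 3 -4 -4 / 2 5 2]. Elementwise product with the kernel and sum: 2·2 + 5·2 + -4·2 + -4·1 + 2·1 + 5·3 + 2·1.

21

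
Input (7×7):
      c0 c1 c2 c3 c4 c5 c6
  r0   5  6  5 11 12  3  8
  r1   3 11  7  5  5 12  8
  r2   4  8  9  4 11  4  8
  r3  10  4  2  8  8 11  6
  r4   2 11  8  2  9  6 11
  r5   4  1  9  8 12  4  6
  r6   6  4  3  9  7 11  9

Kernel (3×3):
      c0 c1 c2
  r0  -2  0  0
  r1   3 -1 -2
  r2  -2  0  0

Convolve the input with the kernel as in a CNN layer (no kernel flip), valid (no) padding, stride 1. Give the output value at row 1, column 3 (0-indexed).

The receptive field on the input at this output position is [5 5 12 / 4 11 4 / 8 8 11]. Elementwise product with the kernel and sum: 5·-2 + 4·3 + 11·-1 + 4·-2 + 8·-2.

-33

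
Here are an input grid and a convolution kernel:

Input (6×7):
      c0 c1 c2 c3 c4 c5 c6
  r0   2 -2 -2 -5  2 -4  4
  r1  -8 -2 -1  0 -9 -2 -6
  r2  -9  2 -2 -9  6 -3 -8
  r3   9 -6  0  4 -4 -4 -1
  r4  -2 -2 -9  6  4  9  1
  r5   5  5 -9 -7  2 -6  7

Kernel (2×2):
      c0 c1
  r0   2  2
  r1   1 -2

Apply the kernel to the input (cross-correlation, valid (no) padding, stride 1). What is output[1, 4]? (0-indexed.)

The receptive field on the input at this output position is [-9 -2 / 6 -3]. Elementwise product with the kernel and sum: -9·2 + -2·2 + 6·1 + -3·-2.

-10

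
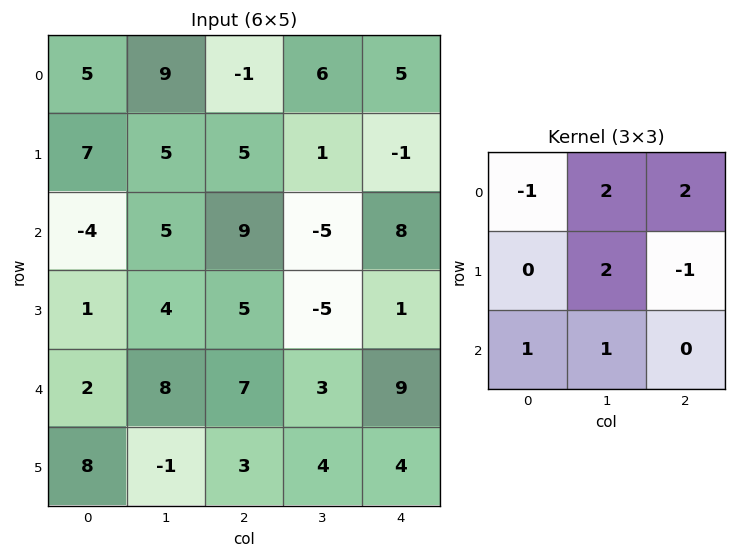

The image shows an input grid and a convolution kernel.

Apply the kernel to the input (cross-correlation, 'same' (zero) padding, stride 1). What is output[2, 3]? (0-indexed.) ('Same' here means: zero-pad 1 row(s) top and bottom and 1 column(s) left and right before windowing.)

The receptive field on the zero-padded input at this output position is [5 1 -1 / 9 -5 8 / 5 -5 1]. Elementwise product with the kernel and sum: 5·-1 + 1·2 + -1·2 + -5·2 + 8·-1 + 5·1 + -5·1.

-23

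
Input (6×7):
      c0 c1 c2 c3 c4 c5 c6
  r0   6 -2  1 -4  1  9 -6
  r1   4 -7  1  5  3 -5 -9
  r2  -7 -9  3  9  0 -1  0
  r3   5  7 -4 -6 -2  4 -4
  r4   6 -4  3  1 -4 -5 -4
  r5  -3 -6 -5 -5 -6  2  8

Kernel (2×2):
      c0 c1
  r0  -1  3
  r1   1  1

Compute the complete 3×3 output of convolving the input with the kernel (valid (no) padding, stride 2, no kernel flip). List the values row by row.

Output[0,0]: The receptive field on the input at this output position is [6 -2 / 4 -7]. Elementwise product with the kernel and sum: 6·-1 + -2·3 + 4·1 + -7·1.

-15 -7 24
-8 14 -1
-27 -10 -15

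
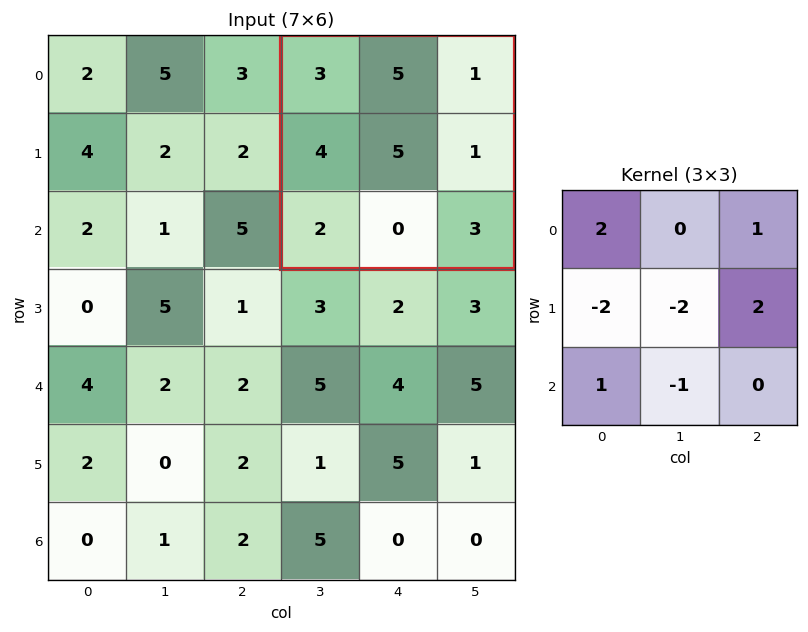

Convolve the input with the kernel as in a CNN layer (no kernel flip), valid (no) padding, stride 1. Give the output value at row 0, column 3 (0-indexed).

The receptive field on the input at this output position is [3 5 1 / 4 5 1 / 2 0 3]. Elementwise product with the kernel and sum: 3·2 + 1·1 + 4·-2 + 5·-2 + 1·2 + 2·1 + 0·-1.

-7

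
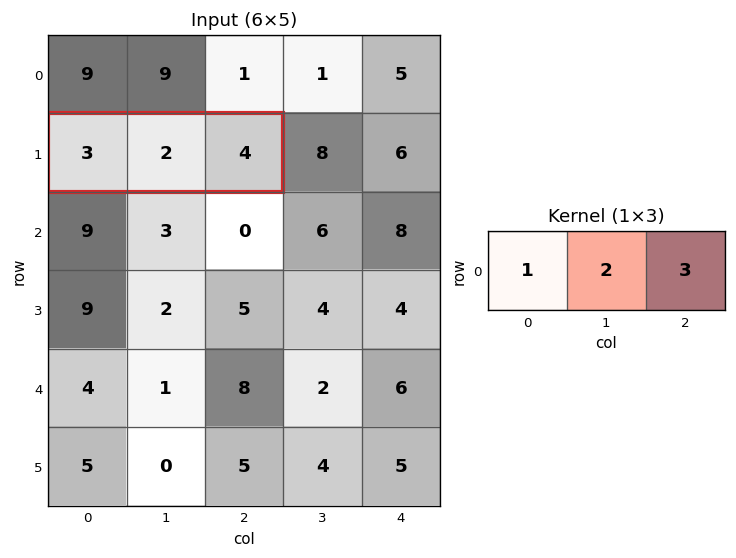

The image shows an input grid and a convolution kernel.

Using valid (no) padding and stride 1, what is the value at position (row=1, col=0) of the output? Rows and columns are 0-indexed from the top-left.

19

The receptive field on the input at this output position is [3 2 4]. Elementwise product with the kernel and sum: 3·1 + 2·2 + 4·3.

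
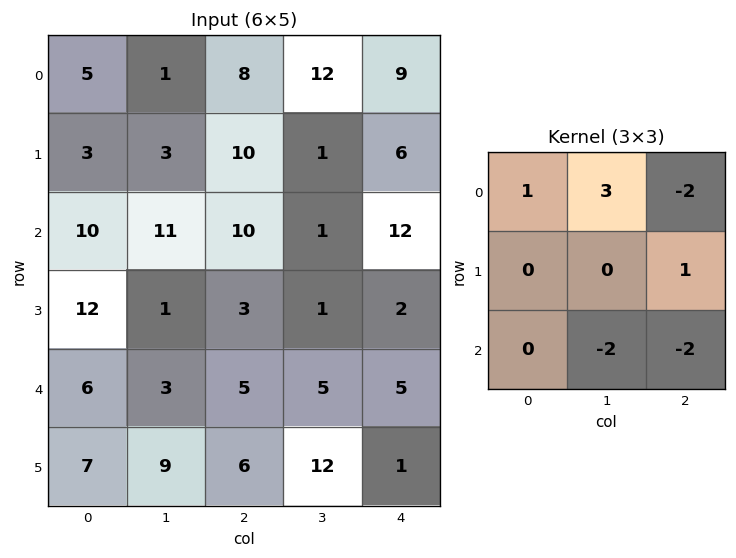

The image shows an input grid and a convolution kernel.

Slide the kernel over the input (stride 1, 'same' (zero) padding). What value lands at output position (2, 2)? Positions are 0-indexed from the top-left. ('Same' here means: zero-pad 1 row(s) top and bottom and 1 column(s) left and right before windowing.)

24

The receptive field on the zero-padded input at this output position is [3 10 1 / 11 10 1 / 1 3 1]. Elementwise product with the kernel and sum: 3·1 + 10·3 + 1·-2 + 1·1 + 3·-2 + 1·-2.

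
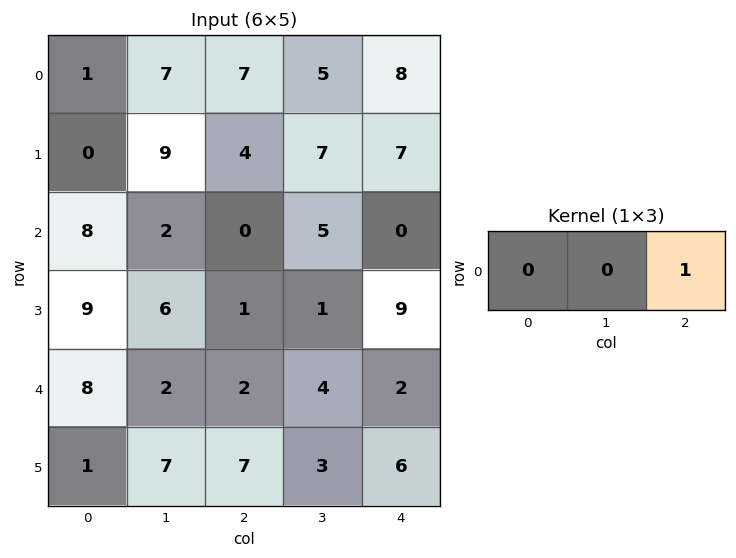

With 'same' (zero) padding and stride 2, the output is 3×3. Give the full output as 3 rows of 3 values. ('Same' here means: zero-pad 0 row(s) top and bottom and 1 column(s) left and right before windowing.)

Output[0,0]: The receptive field on the zero-padded input at this output position is [0 1 7]. Elementwise product with the kernel and sum: 7·1.
Output[0,1]: The receptive field on the zero-padded input at this output position is [7 7 5]. Elementwise product with the kernel and sum: 5·1.

7 5 0
2 5 0
2 4 0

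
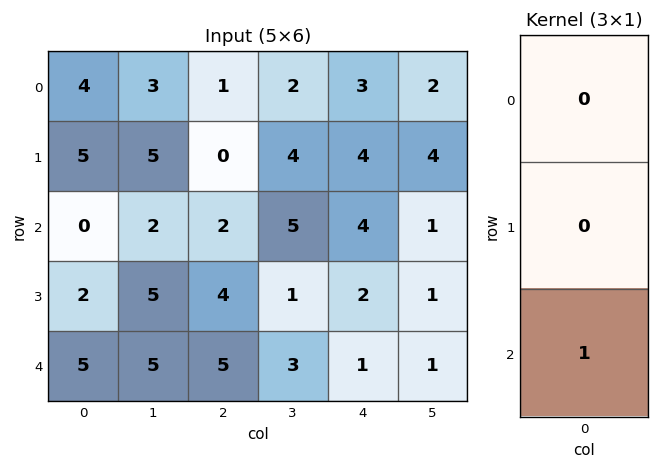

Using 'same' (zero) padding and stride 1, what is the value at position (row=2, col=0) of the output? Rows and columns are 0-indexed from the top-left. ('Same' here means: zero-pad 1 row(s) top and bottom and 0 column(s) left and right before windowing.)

The receptive field on the zero-padded input at this output position is [5 / 0 / 2]. Elementwise product with the kernel and sum: 2·1.

2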